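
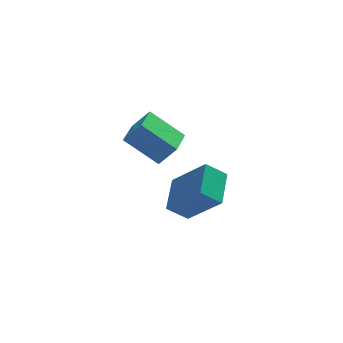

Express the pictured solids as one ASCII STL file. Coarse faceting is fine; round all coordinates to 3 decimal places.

solid 
facet normal -0.561 0.449 -0.696
outer loop
vertex 0.832 -1.317 -1.589
vertex 1.3 0.167 -1.008
vertex 1.681 -1.317 -2.273
endloop
endfacet
facet normal -0.282 -0.893 -0.350
outer loop
vertex 2.84 -2.247 -0.832
vertex 0.832 -1.317 -1.589
vertex 1.681 -1.317 -2.273
endloop
endfacet
facet normal -0.560 0.449 -0.696
outer loop
vertex 1.681 -1.317 -2.273
vertex 1.3 0.167 -1.008
vertex 2.149 0.166 -1.692
endloop
endfacet
facet normal 0.779 -0.000 -0.627
outer loop
vertex 2.149 0.166 -1.692
vertex 2.84 -2.247 -0.832
vertex 1.681 -1.317 -2.273
endloop
endfacet
facet normal -0.779 0.000 0.627
outer loop
vertex 0.832 -1.317 -1.589
vertex 2.459 -0.763 0.433
vertex 1.3 0.167 -1.008
endloop
endfacet
facet normal -0.282 -0.894 -0.349
outer loop
vertex 1.991 -2.246 -0.148
vertex 0.832 -1.317 -1.589
vertex 2.84 -2.247 -0.832
endloop
endfacet
facet normal -0.779 0.000 0.627
outer loop
vertex 1.991 -2.246 -0.148
vertex 2.459 -0.763 0.433
vertex 0.832 -1.317 -1.589
endloop
endfacet
facet normal 0.283 0.893 0.349
outer loop
vertex 1.3 0.167 -1.008
vertex 2.459 -0.763 0.433
vertex 2.149 0.166 -1.692
endloop
endfacet
facet normal 0.779 -0.000 -0.627
outer loop
vertex 3.308 -0.763 -0.251
vertex 2.84 -2.247 -0.832
vertex 2.149 0.166 -1.692
endloop
endfacet
facet normal 0.282 0.894 0.350
outer loop
vertex 2.149 0.166 -1.692
vertex 2.459 -0.763 0.433
vertex 3.308 -0.763 -0.251
endloop
endfacet
facet normal 0.560 -0.449 0.696
outer loop
vertex 3.308 -0.763 -0.251
vertex 1.991 -2.246 -0.148
vertex 2.84 -2.247 -0.832
endloop
endfacet
facet normal 0.560 -0.449 0.696
outer loop
vertex 2.459 -0.763 0.433
vertex 1.991 -2.246 -0.148
vertex 3.308 -0.763 -0.251
endloop
endfacet
facet normal -0.713 0.335 0.616
outer loop
vertex -0.284 -2.614 4.087
vertex 0.223 -1.325 3.972
vertex -0.937 -2.434 3.233
endloop
endfacet
facet normal -0.365 -0.927 0.083
outer loop
vertex 0.297 -3.015 2.168
vertex -0.284 -2.614 4.087
vertex -0.937 -2.434 3.233
endloop
endfacet
facet normal -0.713 0.336 0.615
outer loop
vertex -0.937 -2.434 3.233
vertex 0.223 -1.325 3.972
vertex -0.43 -1.145 3.117
endloop
endfacet
facet normal -0.599 0.165 -0.784
outer loop
vertex -0.43 -1.145 3.117
vertex 0.297 -3.015 2.168
vertex -0.937 -2.434 3.233
endloop
endfacet
facet normal 0.599 -0.165 0.784
outer loop
vertex -0.284 -2.614 4.087
vertex 1.457 -1.906 2.907
vertex 0.223 -1.325 3.972
endloop
endfacet
facet normal -0.365 -0.927 0.083
outer loop
vertex 0.95 -3.195 3.023
vertex -0.284 -2.614 4.087
vertex 0.297 -3.015 2.168
endloop
endfacet
facet normal 0.598 -0.165 0.784
outer loop
vertex 0.95 -3.195 3.023
vertex 1.457 -1.906 2.907
vertex -0.284 -2.614 4.087
endloop
endfacet
facet normal 0.365 0.927 -0.083
outer loop
vertex 0.223 -1.325 3.972
vertex 1.457 -1.906 2.907
vertex -0.43 -1.145 3.117
endloop
endfacet
facet normal -0.598 0.165 -0.784
outer loop
vertex 0.804 -1.726 2.053
vertex 0.297 -3.015 2.168
vertex -0.43 -1.145 3.117
endloop
endfacet
facet normal 0.365 0.927 -0.083
outer loop
vertex -0.43 -1.145 3.117
vertex 1.457 -1.906 2.907
vertex 0.804 -1.726 2.053
endloop
endfacet
facet normal 0.713 -0.335 -0.615
outer loop
vertex 0.804 -1.726 2.053
vertex 0.95 -3.195 3.023
vertex 0.297 -3.015 2.168
endloop
endfacet
facet normal 0.713 -0.336 -0.616
outer loop
vertex 1.457 -1.906 2.907
vertex 0.95 -3.195 3.023
vertex 0.804 -1.726 2.053
endloop
endfacet

endsolid


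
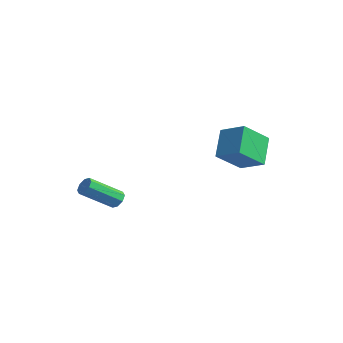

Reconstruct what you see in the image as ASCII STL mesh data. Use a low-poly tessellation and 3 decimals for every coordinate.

solid 
facet normal 0.250 0.775 -0.581
outer loop
vertex -3.226 -2.043 -2.646
vertex -3.719 -1.962 -2.75
vertex -3.395 -1.798 -2.392
endloop
endfacet
facet normal 0.867 0.089 0.491
outer loop
vertex -3.226 -2.043 -2.646
vertex -3.395 -1.798 -2.392
vertex -3.708 -3.538 -1.526
endloop
endfacet
facet normal 0.866 0.089 0.491
outer loop
vertex -3.708 -3.538 -1.526
vertex -3.395 -1.798 -2.392
vertex -3.877 -3.294 -1.272
endloop
endfacet
facet normal -0.248 -0.776 0.580
outer loop
vertex -3.708 -3.538 -1.526
vertex -3.877 -3.294 -1.272
vertex -4.201 -3.458 -1.63
endloop
endfacet
facet normal 0.249 0.775 -0.581
outer loop
vertex -3.395 -1.798 -2.392
vertex -3.719 -1.962 -2.75
vertex -3.753 -1.65 -2.348
endloop
endfacet
facet normal 0.308 0.505 0.807
outer loop
vertex -3.395 -1.798 -2.392
vertex -3.753 -1.65 -2.348
vertex -3.877 -3.294 -1.272
endloop
endfacet
facet normal 0.308 0.505 0.807
outer loop
vertex -3.877 -3.294 -1.272
vertex -3.753 -1.65 -2.348
vertex -4.235 -3.146 -1.228
endloop
endfacet
facet normal -0.249 -0.775 0.581
outer loop
vertex -3.877 -3.294 -1.272
vertex -4.235 -3.146 -1.228
vertex -4.201 -3.458 -1.63
endloop
endfacet
facet normal 0.251 0.775 -0.580
outer loop
vertex -3.753 -1.65 -2.348
vertex -3.719 -1.962 -2.75
vertex -4.092 -1.684 -2.54
endloop
endfacet
facet normal -0.431 0.626 0.650
outer loop
vertex -3.753 -1.65 -2.348
vertex -4.092 -1.684 -2.54
vertex -4.235 -3.146 -1.228
endloop
endfacet
facet normal -0.430 0.626 0.650
outer loop
vertex -4.235 -3.146 -1.228
vertex -4.092 -1.684 -2.54
vertex -4.573 -3.18 -1.419
endloop
endfacet
facet normal -0.250 -0.775 0.580
outer loop
vertex -4.235 -3.146 -1.228
vertex -4.573 -3.18 -1.419
vertex -4.201 -3.458 -1.63
endloop
endfacet
facet normal 0.248 0.774 -0.583
outer loop
vertex -4.092 -1.684 -2.54
vertex -3.719 -1.962 -2.75
vertex -4.212 -1.882 -2.854
endloop
endfacet
facet normal -0.919 0.379 0.112
outer loop
vertex -4.092 -1.684 -2.54
vertex -4.212 -1.882 -2.854
vertex -4.573 -3.18 -1.419
endloop
endfacet
facet normal -0.917 0.381 0.114
outer loop
vertex -4.573 -3.18 -1.419
vertex -4.212 -1.882 -2.854
vertex -4.694 -3.377 -1.734
endloop
endfacet
facet normal -0.250 -0.775 0.581
outer loop
vertex -4.573 -3.18 -1.419
vertex -4.694 -3.377 -1.734
vertex -4.201 -3.458 -1.63
endloop
endfacet
facet normal 0.248 0.776 -0.580
outer loop
vertex -4.212 -1.882 -2.854
vertex -3.719 -1.962 -2.75
vertex -4.043 -2.126 -3.108
endloop
endfacet
facet normal -0.866 -0.089 -0.491
outer loop
vertex -4.212 -1.882 -2.854
vertex -4.043 -2.126 -3.108
vertex -4.694 -3.377 -1.734
endloop
endfacet
facet normal -0.867 -0.089 -0.491
outer loop
vertex -4.694 -3.377 -1.734
vertex -4.043 -2.126 -3.108
vertex -4.525 -3.622 -1.988
endloop
endfacet
facet normal -0.250 -0.775 0.581
outer loop
vertex -4.694 -3.377 -1.734
vertex -4.525 -3.622 -1.988
vertex -4.201 -3.458 -1.63
endloop
endfacet
facet normal 0.249 0.775 -0.581
outer loop
vertex -4.043 -2.126 -3.108
vertex -3.719 -1.962 -2.75
vertex -3.685 -2.274 -3.152
endloop
endfacet
facet normal -0.308 -0.505 -0.807
outer loop
vertex -4.043 -2.126 -3.108
vertex -3.685 -2.274 -3.152
vertex -4.525 -3.622 -1.988
endloop
endfacet
facet normal -0.308 -0.505 -0.807
outer loop
vertex -4.525 -3.622 -1.988
vertex -3.685 -2.274 -3.152
vertex -4.167 -3.77 -2.032
endloop
endfacet
facet normal -0.249 -0.775 0.581
outer loop
vertex -4.525 -3.622 -1.988
vertex -4.167 -3.77 -2.032
vertex -4.201 -3.458 -1.63
endloop
endfacet
facet normal 0.250 0.775 -0.580
outer loop
vertex -3.685 -2.274 -3.152
vertex -3.719 -1.962 -2.75
vertex -3.347 -2.24 -2.961
endloop
endfacet
facet normal 0.431 -0.626 -0.650
outer loop
vertex -3.685 -2.274 -3.152
vertex -3.347 -2.24 -2.961
vertex -4.167 -3.77 -2.032
endloop
endfacet
facet normal 0.431 -0.626 -0.650
outer loop
vertex -4.167 -3.77 -2.032
vertex -3.347 -2.24 -2.961
vertex -3.828 -3.736 -1.84
endloop
endfacet
facet normal -0.251 -0.775 0.580
outer loop
vertex -4.167 -3.77 -2.032
vertex -3.828 -3.736 -1.84
vertex -4.201 -3.458 -1.63
endloop
endfacet
facet normal 0.250 0.775 -0.581
outer loop
vertex -3.347 -2.24 -2.961
vertex -3.719 -1.962 -2.75
vertex -3.226 -2.043 -2.646
endloop
endfacet
facet normal 0.918 -0.381 -0.114
outer loop
vertex -3.347 -2.24 -2.961
vertex -3.226 -2.043 -2.646
vertex -3.828 -3.736 -1.84
endloop
endfacet
facet normal 0.918 -0.380 -0.112
outer loop
vertex -3.828 -3.736 -1.84
vertex -3.226 -2.043 -2.646
vertex -3.708 -3.538 -1.526
endloop
endfacet
facet normal -0.248 -0.774 0.583
outer loop
vertex -3.828 -3.736 -1.84
vertex -3.708 -3.538 -1.526
vertex -4.201 -3.458 -1.63
endloop
endfacet
facet normal -0.877 -0.272 -0.395
outer loop
vertex -1.234 1.989 1.492
vertex -1.185 3.401 0.41
vertex -0.434 1.08 0.341
endloop
endfacet
facet normal -0.027 -0.794 0.608
outer loop
vertex 0.785 1.459 0.89
vertex -1.234 1.989 1.492
vertex -0.434 1.08 0.341
endloop
endfacet
facet normal -0.878 -0.272 -0.394
outer loop
vertex -0.434 1.08 0.341
vertex -1.185 3.401 0.41
vertex -0.386 2.493 -0.741
endloop
endfacet
facet normal 0.479 -0.544 -0.689
outer loop
vertex -0.386 2.493 -0.741
vertex 0.785 1.459 0.89
vertex -0.434 1.08 0.341
endloop
endfacet
facet normal -0.479 0.544 0.689
outer loop
vertex -1.234 1.989 1.492
vertex 0.034 3.78 0.959
vertex -1.185 3.401 0.41
endloop
endfacet
facet normal -0.027 -0.794 0.607
outer loop
vertex -0.014 2.367 2.041
vertex -1.234 1.989 1.492
vertex 0.785 1.459 0.89
endloop
endfacet
facet normal -0.479 0.544 0.689
outer loop
vertex -0.014 2.367 2.041
vertex 0.034 3.78 0.959
vertex -1.234 1.989 1.492
endloop
endfacet
facet normal 0.027 0.794 -0.608
outer loop
vertex -1.185 3.401 0.41
vertex 0.034 3.78 0.959
vertex -0.386 2.493 -0.741
endloop
endfacet
facet normal 0.479 -0.544 -0.689
outer loop
vertex 0.834 2.871 -0.192
vertex 0.785 1.459 0.89
vertex -0.386 2.493 -0.741
endloop
endfacet
facet normal 0.028 0.794 -0.608
outer loop
vertex -0.386 2.493 -0.741
vertex 0.034 3.78 0.959
vertex 0.834 2.871 -0.192
endloop
endfacet
facet normal 0.878 0.272 0.395
outer loop
vertex 0.834 2.871 -0.192
vertex -0.014 2.367 2.041
vertex 0.785 1.459 0.89
endloop
endfacet
facet normal 0.877 0.272 0.395
outer loop
vertex 0.034 3.78 0.959
vertex -0.014 2.367 2.041
vertex 0.834 2.871 -0.192
endloop
endfacet

endsolid


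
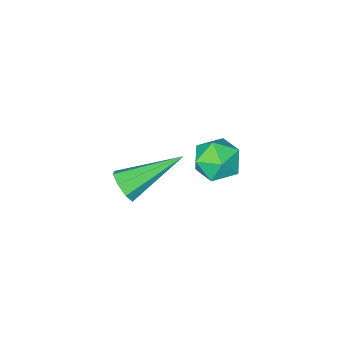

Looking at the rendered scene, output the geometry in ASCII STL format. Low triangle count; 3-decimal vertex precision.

solid 
facet normal 0.848 -0.278 -0.452
outer loop
vertex 1.616 -2.821 -0.364
vertex 1.459 -2.609 -0.789
vertex 1.721 -2.454 -0.393
endloop
endfacet
facet normal 0.219 0.014 0.976
outer loop
vertex 1.616 -2.821 -0.364
vertex 1.721 -2.454 -0.393
vertex 0.001 -2.131 -0.011
endloop
endfacet
facet normal 0.847 -0.279 -0.451
outer loop
vertex 1.721 -2.454 -0.393
vertex 1.459 -2.609 -0.789
vertex 1.673 -2.178 -0.654
endloop
endfacet
facet normal 0.278 0.685 0.673
outer loop
vertex 1.721 -2.454 -0.393
vertex 1.673 -2.178 -0.654
vertex 0.001 -2.131 -0.011
endloop
endfacet
facet normal 0.847 -0.279 -0.452
outer loop
vertex 1.673 -2.178 -0.654
vertex 1.459 -2.609 -0.789
vertex 1.499 -2.155 -0.994
endloop
endfacet
facet normal 0.045 0.998 0.044
outer loop
vertex 1.673 -2.178 -0.654
vertex 1.499 -2.155 -0.994
vertex 0.001 -2.131 -0.011
endloop
endfacet
facet normal 0.846 -0.279 -0.453
outer loop
vertex 1.499 -2.155 -0.994
vertex 1.459 -2.609 -0.789
vertex 1.301 -2.398 -1.214
endloop
endfacet
facet normal -0.342 0.768 -0.541
outer loop
vertex 1.499 -2.155 -0.994
vertex 1.301 -2.398 -1.214
vertex 0.001 -2.131 -0.011
endloop
endfacet
facet normal 0.847 -0.279 -0.453
outer loop
vertex 1.301 -2.398 -1.214
vertex 1.459 -2.609 -0.789
vertex 1.196 -2.764 -1.185
endloop
endfacet
facet normal -0.659 0.130 -0.741
outer loop
vertex 1.301 -2.398 -1.214
vertex 1.196 -2.764 -1.185
vertex 0.001 -2.131 -0.011
endloop
endfacet
facet normal 0.847 -0.279 -0.453
outer loop
vertex 1.196 -2.764 -1.185
vertex 1.459 -2.609 -0.789
vertex 1.244 -3.04 -0.925
endloop
endfacet
facet normal -0.718 -0.539 -0.440
outer loop
vertex 1.196 -2.764 -1.185
vertex 1.244 -3.04 -0.925
vertex 0.001 -2.131 -0.011
endloop
endfacet
facet normal 0.847 -0.279 -0.453
outer loop
vertex 1.244 -3.04 -0.925
vertex 1.459 -2.609 -0.789
vertex 1.418 -3.064 -0.585
endloop
endfacet
facet normal -0.486 -0.854 0.188
outer loop
vertex 1.244 -3.04 -0.925
vertex 1.418 -3.064 -0.585
vertex 0.001 -2.131 -0.011
endloop
endfacet
facet normal 0.847 -0.279 -0.452
outer loop
vertex 1.418 -3.064 -0.585
vertex 1.459 -2.609 -0.789
vertex 1.616 -2.821 -0.364
endloop
endfacet
facet normal -0.098 -0.625 0.775
outer loop
vertex 1.418 -3.064 -0.585
vertex 1.616 -2.821 -0.364
vertex 0.001 -2.131 -0.011
endloop
endfacet
facet normal -0.965 -0.027 0.262
outer loop
vertex -2.528 -3.195 -2.626
vertex -2.369 -3.676 -2.092
vertex -2.352 -2.954 -1.954
endloop
endfacet
facet normal -0.793 0.609 -0.011
outer loop
vertex -2.528 -3.195 -2.626
vertex -2.352 -2.954 -1.954
vertex -2.083 -2.614 -2.549
endloop
endfacet
facet normal -0.543 0.505 -0.671
outer loop
vertex -2.528 -3.195 -2.626
vertex -2.083 -2.614 -2.549
vertex -1.934 -3.127 -3.055
endloop
endfacet
facet normal -0.559 -0.195 -0.806
outer loop
vertex -2.528 -3.195 -2.626
vertex -1.934 -3.127 -3.055
vertex -2.111 -3.784 -2.773
endloop
endfacet
facet normal -0.821 -0.524 -0.228
outer loop
vertex -2.528 -3.195 -2.626
vertex -2.111 -3.784 -2.773
vertex -2.369 -3.676 -2.092
endloop
endfacet
facet normal -0.267 0.884 0.384
outer loop
vertex -2.083 -2.614 -2.549
vertex -2.352 -2.954 -1.954
vertex -1.649 -2.736 -1.967
endloop
endfacet
facet normal -0.544 -0.145 0.827
outer loop
vertex -2.352 -2.954 -1.954
vertex -2.369 -3.676 -2.092
vertex -1.826 -3.393 -1.685
endloop
endfacet
facet normal -0.311 -0.950 0.033
outer loop
vertex -2.369 -3.676 -2.092
vertex -2.111 -3.784 -2.773
vertex -1.677 -3.906 -2.191
endloop
endfacet
facet normal 0.113 -0.417 -0.902
outer loop
vertex -2.111 -3.784 -2.773
vertex -1.934 -3.127 -3.055
vertex -1.408 -3.566 -2.786
endloop
endfacet
facet normal 0.140 0.716 -0.684
outer loop
vertex -1.934 -3.127 -3.055
vertex -2.083 -2.614 -2.549
vertex -1.391 -2.844 -2.648
endloop
endfacet
facet normal 0.559 0.195 0.806
outer loop
vertex -1.232 -3.325 -2.114
vertex -1.649 -2.736 -1.967
vertex -1.826 -3.393 -1.685
endloop
endfacet
facet normal 0.543 -0.505 0.671
outer loop
vertex -1.232 -3.325 -2.114
vertex -1.826 -3.393 -1.685
vertex -1.677 -3.906 -2.191
endloop
endfacet
facet normal 0.793 -0.609 0.011
outer loop
vertex -1.232 -3.325 -2.114
vertex -1.677 -3.906 -2.191
vertex -1.408 -3.566 -2.786
endloop
endfacet
facet normal 0.965 0.027 -0.262
outer loop
vertex -1.232 -3.325 -2.114
vertex -1.408 -3.566 -2.786
vertex -1.391 -2.844 -2.648
endloop
endfacet
facet normal 0.821 0.524 0.228
outer loop
vertex -1.232 -3.325 -2.114
vertex -1.391 -2.844 -2.648
vertex -1.649 -2.736 -1.967
endloop
endfacet
facet normal -0.113 0.417 0.902
outer loop
vertex -1.826 -3.393 -1.685
vertex -1.649 -2.736 -1.967
vertex -2.352 -2.954 -1.954
endloop
endfacet
facet normal -0.140 -0.716 0.684
outer loop
vertex -1.677 -3.906 -2.191
vertex -1.826 -3.393 -1.685
vertex -2.369 -3.676 -2.092
endloop
endfacet
facet normal 0.267 -0.884 -0.384
outer loop
vertex -1.408 -3.566 -2.786
vertex -1.677 -3.906 -2.191
vertex -2.111 -3.784 -2.773
endloop
endfacet
facet normal 0.544 0.145 -0.827
outer loop
vertex -1.391 -2.844 -2.648
vertex -1.408 -3.566 -2.786
vertex -1.934 -3.127 -3.055
endloop
endfacet
facet normal 0.311 0.950 -0.033
outer loop
vertex -1.649 -2.736 -1.967
vertex -1.391 -2.844 -2.648
vertex -2.083 -2.614 -2.549
endloop
endfacet

endsolid


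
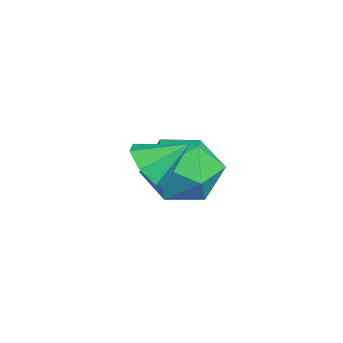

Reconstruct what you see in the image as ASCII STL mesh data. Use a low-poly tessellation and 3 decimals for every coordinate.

solid 
facet normal -0.132 -0.808 -0.575
outer loop
vertex 0.848 2.034 -0.1
vertex 0.235 2.385 -0.453
vertex 0.998 2.405 -0.656
endloop
endfacet
facet normal 0.911 0.185 0.369
outer loop
vertex 0.848 2.034 -0.1
vertex 0.998 2.405 -0.656
vertex 0.405 3.435 0.293
endloop
endfacet
facet normal -0.132 -0.808 -0.574
outer loop
vertex 0.998 2.405 -0.656
vertex 0.235 2.385 -0.453
vertex 0.573 2.761 -1.06
endloop
endfacet
facet normal 0.742 0.633 -0.223
outer loop
vertex 0.998 2.405 -0.656
vertex 0.573 2.761 -1.06
vertex 0.405 3.435 0.293
endloop
endfacet
facet normal -0.132 -0.808 -0.574
outer loop
vertex 0.573 2.761 -1.06
vertex 0.235 2.385 -0.453
vertex -0.106 2.834 -1.007
endloop
endfacet
facet normal 0.062 0.896 -0.439
outer loop
vertex 0.573 2.761 -1.06
vertex -0.106 2.834 -1.007
vertex 0.405 3.435 0.293
endloop
endfacet
facet normal -0.130 -0.808 -0.575
outer loop
vertex -0.106 2.834 -1.007
vertex 0.235 2.385 -0.453
vertex -0.529 2.568 -0.537
endloop
endfacet
facet normal -0.618 0.777 -0.116
outer loop
vertex -0.106 2.834 -1.007
vertex -0.529 2.568 -0.537
vertex 0.405 3.435 0.293
endloop
endfacet
facet normal -0.131 -0.808 -0.574
outer loop
vertex -0.529 2.568 -0.537
vertex 0.235 2.385 -0.453
vertex -0.377 2.165 -0.004
endloop
endfacet
facet normal -0.785 0.366 0.500
outer loop
vertex -0.529 2.568 -0.537
vertex -0.377 2.165 -0.004
vertex 0.405 3.435 0.293
endloop
endfacet
facet normal -0.132 -0.808 -0.575
outer loop
vertex -0.377 2.165 -0.004
vertex 0.235 2.385 -0.453
vertex 0.236 1.927 0.19
endloop
endfacet
facet normal -0.312 -0.030 0.950
outer loop
vertex -0.377 2.165 -0.004
vertex 0.236 1.927 0.19
vertex 0.405 3.435 0.293
endloop
endfacet
facet normal -0.131 -0.808 -0.575
outer loop
vertex 0.236 1.927 0.19
vertex 0.235 2.385 -0.453
vertex 0.848 2.034 -0.1
endloop
endfacet
facet normal 0.441 -0.110 0.891
outer loop
vertex 0.236 1.927 0.19
vertex 0.848 2.034 -0.1
vertex 0.405 3.435 0.293
endloop
endfacet
facet normal -0.359 0.933 -0.006
outer loop
vertex -2.845 4.773 -3.389
vertex -3.046 4.704 -2.166
vertex -1.958 5.119 -2.594
endloop
endfacet
facet normal 0.133 0.846 -0.517
outer loop
vertex -2.845 4.773 -3.389
vertex -1.958 5.119 -2.594
vertex -1.664 4.457 -3.601
endloop
endfacet
facet normal -0.085 0.318 -0.944
outer loop
vertex -2.845 4.773 -3.389
vertex -1.664 4.457 -3.601
vertex -2.571 3.633 -3.797
endloop
endfacet
facet normal -0.711 0.079 -0.698
outer loop
vertex -2.845 4.773 -3.389
vertex -2.571 3.633 -3.797
vertex -3.425 3.786 -2.91
endloop
endfacet
facet normal -0.880 0.460 -0.119
outer loop
vertex -2.845 4.773 -3.389
vertex -3.425 3.786 -2.91
vertex -3.046 4.704 -2.166
endloop
endfacet
facet normal 0.740 0.640 -0.205
outer loop
vertex -1.664 4.457 -3.601
vertex -1.958 5.119 -2.594
vertex -1.135 4.194 -2.51
endloop
endfacet
facet normal -0.054 0.782 0.620
outer loop
vertex -1.958 5.119 -2.594
vertex -3.046 4.704 -2.166
vertex -1.989 4.347 -1.623
endloop
endfacet
facet normal -0.898 0.015 0.439
outer loop
vertex -3.046 4.704 -2.166
vertex -3.425 3.786 -2.91
vertex -2.896 3.523 -1.819
endloop
endfacet
facet normal -0.625 -0.601 -0.498
outer loop
vertex -3.425 3.786 -2.91
vertex -2.571 3.633 -3.797
vertex -2.602 2.861 -2.826
endloop
endfacet
facet normal 0.388 -0.214 -0.896
outer loop
vertex -2.571 3.633 -3.797
vertex -1.664 4.457 -3.601
vertex -1.514 3.276 -3.254
endloop
endfacet
facet normal 0.711 -0.079 0.698
outer loop
vertex -1.715 3.207 -2.031
vertex -1.135 4.194 -2.51
vertex -1.989 4.347 -1.623
endloop
endfacet
facet normal 0.085 -0.318 0.944
outer loop
vertex -1.715 3.207 -2.031
vertex -1.989 4.347 -1.623
vertex -2.896 3.523 -1.819
endloop
endfacet
facet normal -0.133 -0.846 0.517
outer loop
vertex -1.715 3.207 -2.031
vertex -2.896 3.523 -1.819
vertex -2.602 2.861 -2.826
endloop
endfacet
facet normal 0.359 -0.933 0.006
outer loop
vertex -1.715 3.207 -2.031
vertex -2.602 2.861 -2.826
vertex -1.514 3.276 -3.254
endloop
endfacet
facet normal 0.880 -0.460 0.119
outer loop
vertex -1.715 3.207 -2.031
vertex -1.514 3.276 -3.254
vertex -1.135 4.194 -2.51
endloop
endfacet
facet normal 0.625 0.601 0.498
outer loop
vertex -1.989 4.347 -1.623
vertex -1.135 4.194 -2.51
vertex -1.958 5.119 -2.594
endloop
endfacet
facet normal -0.388 0.214 0.896
outer loop
vertex -2.896 3.523 -1.819
vertex -1.989 4.347 -1.623
vertex -3.046 4.704 -2.166
endloop
endfacet
facet normal -0.740 -0.640 0.205
outer loop
vertex -2.602 2.861 -2.826
vertex -2.896 3.523 -1.819
vertex -3.425 3.786 -2.91
endloop
endfacet
facet normal 0.054 -0.782 -0.620
outer loop
vertex -1.514 3.276 -3.254
vertex -2.602 2.861 -2.826
vertex -2.571 3.633 -3.797
endloop
endfacet
facet normal 0.898 -0.015 -0.439
outer loop
vertex -1.135 4.194 -2.51
vertex -1.514 3.276 -3.254
vertex -1.664 4.457 -3.601
endloop
endfacet

endsolid


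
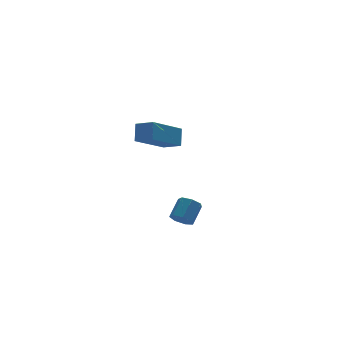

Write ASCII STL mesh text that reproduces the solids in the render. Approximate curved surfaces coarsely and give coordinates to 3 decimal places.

solid 
facet normal -0.808 -0.252 0.533
outer loop
vertex 0.339 3.361 4.372
vertex -0.169 4.169 3.984
vertex 0.009 2.783 3.599
endloop
endfacet
facet normal 0.493 -0.785 0.376
outer loop
vertex 1.769 3.331 2.436
vertex 0.339 3.361 4.372
vertex 0.009 2.783 3.599
endloop
endfacet
facet normal -0.807 -0.252 0.534
outer loop
vertex 0.009 2.783 3.599
vertex -0.169 4.169 3.984
vertex -0.499 3.591 3.212
endloop
endfacet
facet normal -0.324 -0.567 -0.758
outer loop
vertex -0.499 3.591 3.212
vertex 1.769 3.331 2.436
vertex 0.009 2.783 3.599
endloop
endfacet
facet normal 0.324 0.567 0.757
outer loop
vertex 0.339 3.361 4.372
vertex 1.591 4.717 2.821
vertex -0.169 4.169 3.984
endloop
endfacet
facet normal 0.493 -0.784 0.376
outer loop
vertex 2.099 3.909 3.208
vertex 0.339 3.361 4.372
vertex 1.769 3.331 2.436
endloop
endfacet
facet normal 0.324 0.567 0.757
outer loop
vertex 2.099 3.909 3.208
vertex 1.591 4.717 2.821
vertex 0.339 3.361 4.372
endloop
endfacet
facet normal -0.493 0.784 -0.377
outer loop
vertex -0.169 4.169 3.984
vertex 1.591 4.717 2.821
vertex -0.499 3.591 3.212
endloop
endfacet
facet normal -0.324 -0.567 -0.757
outer loop
vertex 1.261 4.139 2.048
vertex 1.769 3.331 2.436
vertex -0.499 3.591 3.212
endloop
endfacet
facet normal -0.493 0.785 -0.376
outer loop
vertex -0.499 3.591 3.212
vertex 1.591 4.717 2.821
vertex 1.261 4.139 2.048
endloop
endfacet
facet normal 0.808 0.252 -0.534
outer loop
vertex 1.261 4.139 2.048
vertex 2.099 3.909 3.208
vertex 1.769 3.331 2.436
endloop
endfacet
facet normal 0.807 0.252 -0.533
outer loop
vertex 1.591 4.717 2.821
vertex 2.099 3.909 3.208
vertex 1.261 4.139 2.048
endloop
endfacet
facet normal -0.646 -0.475 -0.597
outer loop
vertex -0.697 -2.614 1.139
vertex -1.132 -2.369 1.415
vertex -0.849 -2.18 0.958
endloop
endfacet
facet normal 0.699 -0.053 -0.713
outer loop
vertex -0.697 -2.614 1.139
vertex -0.849 -2.18 0.958
vertex 0.007 -2.095 1.79
endloop
endfacet
facet normal 0.699 -0.054 -0.713
outer loop
vertex 0.007 -2.095 1.79
vertex -0.849 -2.18 0.958
vertex -0.145 -1.661 1.608
endloop
endfacet
facet normal 0.645 0.476 0.597
outer loop
vertex 0.007 -2.095 1.79
vertex -0.145 -1.661 1.608
vertex -0.428 -1.851 2.065
endloop
endfacet
facet normal -0.645 -0.477 -0.597
outer loop
vertex -0.849 -2.18 0.958
vertex -1.132 -2.369 1.415
vertex -1.214 -1.889 1.12
endloop
endfacet
facet normal 0.195 0.652 -0.732
outer loop
vertex -0.849 -2.18 0.958
vertex -1.214 -1.889 1.12
vertex -0.145 -1.661 1.608
endloop
endfacet
facet normal 0.195 0.652 -0.732
outer loop
vertex -0.145 -1.661 1.608
vertex -1.214 -1.889 1.12
vertex -0.51 -1.37 1.77
endloop
endfacet
facet normal 0.645 0.476 0.597
outer loop
vertex -0.145 -1.661 1.608
vertex -0.51 -1.37 1.77
vertex -0.428 -1.851 2.065
endloop
endfacet
facet normal -0.646 -0.477 -0.596
outer loop
vertex -1.214 -1.889 1.12
vertex -1.132 -2.369 1.415
vertex -1.517 -1.959 1.504
endloop
endfacet
facet normal -0.455 0.868 -0.201
outer loop
vertex -1.214 -1.889 1.12
vertex -1.517 -1.959 1.504
vertex -0.51 -1.37 1.77
endloop
endfacet
facet normal -0.455 0.868 -0.200
outer loop
vertex -0.51 -1.37 1.77
vertex -1.517 -1.959 1.504
vertex -0.813 -1.44 2.155
endloop
endfacet
facet normal 0.647 0.476 0.596
outer loop
vertex -0.51 -1.37 1.77
vertex -0.813 -1.44 2.155
vertex -0.428 -1.851 2.065
endloop
endfacet
facet normal -0.645 -0.476 -0.597
outer loop
vertex -1.517 -1.959 1.504
vertex -1.132 -2.369 1.415
vertex -1.53 -2.339 1.821
endloop
endfacet
facet normal -0.763 0.429 0.483
outer loop
vertex -1.517 -1.959 1.504
vertex -1.53 -2.339 1.821
vertex -0.813 -1.44 2.155
endloop
endfacet
facet normal -0.763 0.429 0.483
outer loop
vertex -0.813 -1.44 2.155
vertex -1.53 -2.339 1.821
vertex -0.826 -1.82 2.472
endloop
endfacet
facet normal 0.647 0.475 0.596
outer loop
vertex -0.813 -1.44 2.155
vertex -0.826 -1.82 2.472
vertex -0.428 -1.851 2.065
endloop
endfacet
facet normal -0.645 -0.476 -0.598
outer loop
vertex -1.53 -2.339 1.821
vertex -1.132 -2.369 1.415
vertex -1.244 -2.741 1.832
endloop
endfacet
facet normal -0.497 -0.332 0.802
outer loop
vertex -1.53 -2.339 1.821
vertex -1.244 -2.741 1.832
vertex -0.826 -1.82 2.472
endloop
endfacet
facet normal -0.496 -0.332 0.802
outer loop
vertex -0.826 -1.82 2.472
vertex -1.244 -2.741 1.832
vertex -0.539 -2.222 2.483
endloop
endfacet
facet normal 0.646 0.478 0.595
outer loop
vertex -0.826 -1.82 2.472
vertex -0.539 -2.222 2.483
vertex -0.428 -1.851 2.065
endloop
endfacet
facet normal -0.646 -0.475 -0.598
outer loop
vertex -1.244 -2.741 1.832
vertex -1.132 -2.369 1.415
vertex -0.873 -2.864 1.529
endloop
endfacet
facet normal 0.143 -0.844 0.518
outer loop
vertex -1.244 -2.741 1.832
vertex -0.873 -2.864 1.529
vertex -0.539 -2.222 2.483
endloop
endfacet
facet normal 0.144 -0.844 0.517
outer loop
vertex -0.539 -2.222 2.483
vertex -0.873 -2.864 1.529
vertex -0.169 -2.345 2.179
endloop
endfacet
facet normal 0.647 0.477 0.595
outer loop
vertex -0.539 -2.222 2.483
vertex -0.169 -2.345 2.179
vertex -0.428 -1.851 2.065
endloop
endfacet
facet normal -0.646 -0.476 -0.597
outer loop
vertex -0.873 -2.864 1.529
vertex -1.132 -2.369 1.415
vertex -0.697 -2.614 1.139
endloop
endfacet
facet normal 0.676 -0.720 -0.157
outer loop
vertex -0.873 -2.864 1.529
vertex -0.697 -2.614 1.139
vertex -0.169 -2.345 2.179
endloop
endfacet
facet normal 0.676 -0.720 -0.157
outer loop
vertex -0.169 -2.345 2.179
vertex -0.697 -2.614 1.139
vertex 0.007 -2.095 1.79
endloop
endfacet
facet normal 0.645 0.476 0.598
outer loop
vertex -0.169 -2.345 2.179
vertex 0.007 -2.095 1.79
vertex -0.428 -1.851 2.065
endloop
endfacet

endsolid


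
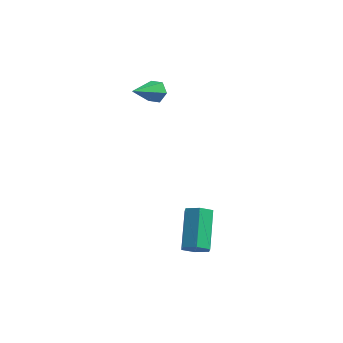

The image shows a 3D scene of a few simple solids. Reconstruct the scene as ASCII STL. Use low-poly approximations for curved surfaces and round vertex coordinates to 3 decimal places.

solid 
facet normal 0.211 -0.795 -0.569
outer loop
vertex 2.572 -1.948 -2.601
vertex 1.931 -1.956 -2.828
vertex 2.404 -1.595 -3.157
endloop
endfacet
facet normal 0.946 0.313 -0.087
outer loop
vertex 2.572 -1.948 -2.601
vertex 2.404 -1.595 -3.157
vertex 2.15 -0.357 -1.465
endloop
endfacet
facet normal 0.946 0.313 -0.087
outer loop
vertex 2.15 -0.357 -1.465
vertex 2.404 -1.595 -3.157
vertex 1.982 -0.004 -2.021
endloop
endfacet
facet normal -0.210 0.795 0.568
outer loop
vertex 2.15 -0.357 -1.465
vertex 1.982 -0.004 -2.021
vertex 1.509 -0.364 -1.692
endloop
endfacet
facet normal 0.212 -0.795 -0.568
outer loop
vertex 2.404 -1.595 -3.157
vertex 1.931 -1.956 -2.828
vertex 1.764 -1.603 -3.385
endloop
endfacet
facet normal 0.260 0.606 -0.752
outer loop
vertex 2.404 -1.595 -3.157
vertex 1.764 -1.603 -3.385
vertex 1.982 -0.004 -2.021
endloop
endfacet
facet normal 0.260 0.606 -0.752
outer loop
vertex 1.982 -0.004 -2.021
vertex 1.764 -1.603 -3.385
vertex 1.341 -0.012 -2.249
endloop
endfacet
facet normal -0.212 0.796 0.567
outer loop
vertex 1.982 -0.004 -2.021
vertex 1.341 -0.012 -2.249
vertex 1.509 -0.364 -1.692
endloop
endfacet
facet normal 0.210 -0.796 -0.567
outer loop
vertex 1.764 -1.603 -3.385
vertex 1.931 -1.956 -2.828
vertex 1.29 -1.963 -3.055
endloop
endfacet
facet normal -0.686 0.293 -0.666
outer loop
vertex 1.764 -1.603 -3.385
vertex 1.29 -1.963 -3.055
vertex 1.341 -0.012 -2.249
endloop
endfacet
facet normal -0.687 0.293 -0.665
outer loop
vertex 1.341 -0.012 -2.249
vertex 1.29 -1.963 -3.055
vertex 0.868 -0.372 -1.919
endloop
endfacet
facet normal -0.211 0.796 0.567
outer loop
vertex 1.341 -0.012 -2.249
vertex 0.868 -0.372 -1.919
vertex 1.509 -0.364 -1.692
endloop
endfacet
facet normal 0.210 -0.795 -0.568
outer loop
vertex 1.29 -1.963 -3.055
vertex 1.931 -1.956 -2.828
vertex 1.458 -2.316 -2.499
endloop
endfacet
facet normal -0.946 -0.313 0.087
outer loop
vertex 1.29 -1.963 -3.055
vertex 1.458 -2.316 -2.499
vertex 0.868 -0.372 -1.919
endloop
endfacet
facet normal -0.946 -0.313 0.087
outer loop
vertex 0.868 -0.372 -1.919
vertex 1.458 -2.316 -2.499
vertex 1.036 -0.725 -1.363
endloop
endfacet
facet normal -0.211 0.795 0.569
outer loop
vertex 0.868 -0.372 -1.919
vertex 1.036 -0.725 -1.363
vertex 1.509 -0.364 -1.692
endloop
endfacet
facet normal 0.212 -0.796 -0.567
outer loop
vertex 1.458 -2.316 -2.499
vertex 1.931 -1.956 -2.828
vertex 2.099 -2.308 -2.271
endloop
endfacet
facet normal -0.260 -0.606 0.752
outer loop
vertex 1.458 -2.316 -2.499
vertex 2.099 -2.308 -2.271
vertex 1.036 -0.725 -1.363
endloop
endfacet
facet normal -0.260 -0.606 0.752
outer loop
vertex 1.036 -0.725 -1.363
vertex 2.099 -2.308 -2.271
vertex 1.676 -0.717 -1.135
endloop
endfacet
facet normal -0.212 0.795 0.568
outer loop
vertex 1.036 -0.725 -1.363
vertex 1.676 -0.717 -1.135
vertex 1.509 -0.364 -1.692
endloop
endfacet
facet normal 0.211 -0.796 -0.567
outer loop
vertex 2.099 -2.308 -2.271
vertex 1.931 -1.956 -2.828
vertex 2.572 -1.948 -2.601
endloop
endfacet
facet normal 0.687 -0.292 0.665
outer loop
vertex 2.099 -2.308 -2.271
vertex 2.572 -1.948 -2.601
vertex 1.676 -0.717 -1.135
endloop
endfacet
facet normal 0.686 -0.293 0.666
outer loop
vertex 1.676 -0.717 -1.135
vertex 2.572 -1.948 -2.601
vertex 2.15 -0.357 -1.465
endloop
endfacet
facet normal -0.210 0.796 0.567
outer loop
vertex 1.676 -0.717 -1.135
vertex 2.15 -0.357 -1.465
vertex 1.509 -0.364 -1.692
endloop
endfacet
facet normal 0.326 0.786 -0.525
outer loop
vertex -1.317 2.474 2.548
vertex -1.65 2.846 2.898
vertex -1.076 2.713 3.055
endloop
endfacet
facet normal 0.726 -0.688 -0.021
outer loop
vertex -1.317 2.474 2.548
vertex -1.076 2.713 3.055
vertex -2.21 1.494 3.802
endloop
endfacet
facet normal 0.326 0.786 -0.526
outer loop
vertex -1.076 2.713 3.055
vertex -1.65 2.846 2.898
vertex -1.408 3.085 3.405
endloop
endfacet
facet normal 0.643 -0.136 0.754
outer loop
vertex -1.076 2.713 3.055
vertex -1.408 3.085 3.405
vertex -2.21 1.494 3.802
endloop
endfacet
facet normal 0.324 0.786 -0.526
outer loop
vertex -1.408 3.085 3.405
vertex -1.65 2.846 2.898
vertex -1.983 3.218 3.249
endloop
endfacet
facet normal -0.178 0.322 0.930
outer loop
vertex -1.408 3.085 3.405
vertex -1.983 3.218 3.249
vertex -2.21 1.494 3.802
endloop
endfacet
facet normal 0.326 0.787 -0.524
outer loop
vertex -1.983 3.218 3.249
vertex -1.65 2.846 2.898
vertex -2.224 2.98 2.742
endloop
endfacet
facet normal -0.917 0.226 0.329
outer loop
vertex -1.983 3.218 3.249
vertex -2.224 2.98 2.742
vertex -2.21 1.494 3.802
endloop
endfacet
facet normal 0.326 0.786 -0.525
outer loop
vertex -2.224 2.98 2.742
vertex -1.65 2.846 2.898
vertex -1.891 2.607 2.391
endloop
endfacet
facet normal -0.834 -0.326 -0.445
outer loop
vertex -2.224 2.98 2.742
vertex -1.891 2.607 2.391
vertex -2.21 1.494 3.802
endloop
endfacet
facet normal 0.326 0.786 -0.525
outer loop
vertex -1.891 2.607 2.391
vertex -1.65 2.846 2.898
vertex -1.317 2.474 2.548
endloop
endfacet
facet normal -0.012 -0.784 -0.621
outer loop
vertex -1.891 2.607 2.391
vertex -1.317 2.474 2.548
vertex -2.21 1.494 3.802
endloop
endfacet

endsolid


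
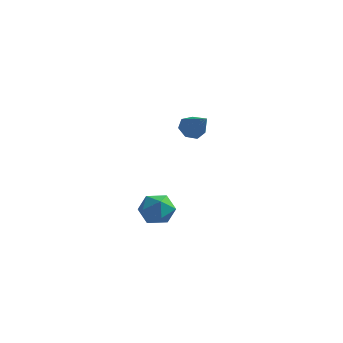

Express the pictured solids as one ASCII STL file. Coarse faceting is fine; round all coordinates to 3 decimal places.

solid 
facet normal -0.906 0.240 0.349
outer loop
vertex 0.116 2.753 -3.739
vertex -0.171 2.009 -3.971
vertex 0.149 2.112 -3.212
endloop
endfacet
facet normal -0.393 0.572 0.720
outer loop
vertex 0.116 2.753 -3.739
vertex 0.149 2.112 -3.212
vertex 0.794 2.632 -3.273
endloop
endfacet
facet normal -0.009 0.965 0.264
outer loop
vertex 0.116 2.753 -3.739
vertex 0.794 2.632 -3.273
vertex 0.871 2.851 -4.071
endloop
endfacet
facet normal -0.285 0.876 -0.389
outer loop
vertex 0.116 2.753 -3.739
vertex 0.871 2.851 -4.071
vertex 0.275 2.466 -4.502
endloop
endfacet
facet normal -0.839 0.428 -0.336
outer loop
vertex 0.116 2.753 -3.739
vertex 0.275 2.466 -4.502
vertex -0.171 2.009 -3.971
endloop
endfacet
facet normal 0.036 0.073 0.997
outer loop
vertex 0.794 2.632 -3.273
vertex 0.149 2.112 -3.212
vertex 0.925 1.814 -3.218
endloop
endfacet
facet normal -0.793 -0.463 0.397
outer loop
vertex 0.149 2.112 -3.212
vertex -0.171 2.009 -3.971
vertex 0.329 1.429 -3.649
endloop
endfacet
facet normal -0.685 -0.158 -0.711
outer loop
vertex -0.171 2.009 -3.971
vertex 0.275 2.466 -4.502
vertex 0.406 1.648 -4.447
endloop
endfacet
facet normal 0.211 0.566 -0.797
outer loop
vertex 0.275 2.466 -4.502
vertex 0.871 2.851 -4.071
vertex 1.051 2.168 -4.508
endloop
endfacet
facet normal 0.656 0.709 0.258
outer loop
vertex 0.871 2.851 -4.071
vertex 0.794 2.632 -3.273
vertex 1.371 2.271 -3.749
endloop
endfacet
facet normal 0.285 -0.876 0.389
outer loop
vertex 1.084 1.527 -3.981
vertex 0.925 1.814 -3.218
vertex 0.329 1.429 -3.649
endloop
endfacet
facet normal 0.009 -0.965 -0.264
outer loop
vertex 1.084 1.527 -3.981
vertex 0.329 1.429 -3.649
vertex 0.406 1.648 -4.447
endloop
endfacet
facet normal 0.393 -0.572 -0.720
outer loop
vertex 1.084 1.527 -3.981
vertex 0.406 1.648 -4.447
vertex 1.051 2.168 -4.508
endloop
endfacet
facet normal 0.906 -0.240 -0.349
outer loop
vertex 1.084 1.527 -3.981
vertex 1.051 2.168 -4.508
vertex 1.371 2.271 -3.749
endloop
endfacet
facet normal 0.839 -0.428 0.336
outer loop
vertex 1.084 1.527 -3.981
vertex 1.371 2.271 -3.749
vertex 0.925 1.814 -3.218
endloop
endfacet
facet normal -0.211 -0.566 0.797
outer loop
vertex 0.329 1.429 -3.649
vertex 0.925 1.814 -3.218
vertex 0.149 2.112 -3.212
endloop
endfacet
facet normal -0.656 -0.709 -0.258
outer loop
vertex 0.406 1.648 -4.447
vertex 0.329 1.429 -3.649
vertex -0.171 2.009 -3.971
endloop
endfacet
facet normal -0.036 -0.073 -0.997
outer loop
vertex 1.051 2.168 -4.508
vertex 0.406 1.648 -4.447
vertex 0.275 2.466 -4.502
endloop
endfacet
facet normal 0.793 0.463 -0.397
outer loop
vertex 1.371 2.271 -3.749
vertex 1.051 2.168 -4.508
vertex 0.871 2.851 -4.071
endloop
endfacet
facet normal 0.685 0.158 0.711
outer loop
vertex 0.925 1.814 -3.218
vertex 1.371 2.271 -3.749
vertex 0.794 2.632 -3.273
endloop
endfacet
facet normal -0.648 0.420 -0.635
outer loop
vertex 2.65 1.438 0.676
vertex 2.336 1.631 1.124
vertex 2.774 1.894 0.851
endloop
endfacet
facet normal 0.907 -0.089 -0.412
outer loop
vertex 2.65 1.438 0.676
vertex 2.774 1.894 0.851
vertex 3.204 1.069 1.976
endloop
endfacet
facet normal -0.648 0.419 -0.636
outer loop
vertex 2.774 1.894 0.851
vertex 2.336 1.631 1.124
vertex 2.568 2.152 1.231
endloop
endfacet
facet normal 0.834 0.546 0.082
outer loop
vertex 2.774 1.894 0.851
vertex 2.568 2.152 1.231
vertex 3.204 1.069 1.976
endloop
endfacet
facet normal -0.649 0.419 -0.635
outer loop
vertex 2.568 2.152 1.231
vertex 2.336 1.631 1.124
vertex 2.187 2.017 1.531
endloop
endfacet
facet normal 0.310 0.656 0.689
outer loop
vertex 2.568 2.152 1.231
vertex 2.187 2.017 1.531
vertex 3.204 1.069 1.976
endloop
endfacet
facet normal -0.649 0.419 -0.635
outer loop
vertex 2.187 2.017 1.531
vertex 2.336 1.631 1.124
vertex 1.918 1.592 1.525
endloop
endfacet
facet normal -0.269 0.157 0.950
outer loop
vertex 2.187 2.017 1.531
vertex 1.918 1.592 1.525
vertex 3.204 1.069 1.976
endloop
endfacet
facet normal -0.648 0.420 -0.635
outer loop
vertex 1.918 1.592 1.525
vertex 2.336 1.631 1.124
vertex 1.963 1.196 1.217
endloop
endfacet
facet normal -0.469 -0.575 0.671
outer loop
vertex 1.918 1.592 1.525
vertex 1.963 1.196 1.217
vertex 3.204 1.069 1.976
endloop
endfacet
facet normal -0.648 0.420 -0.636
outer loop
vertex 1.963 1.196 1.217
vertex 2.336 1.631 1.124
vertex 2.289 1.128 0.84
endloop
endfacet
facet normal -0.138 -0.989 0.059
outer loop
vertex 1.963 1.196 1.217
vertex 2.289 1.128 0.84
vertex 3.204 1.069 1.976
endloop
endfacet
facet normal -0.649 0.419 -0.635
outer loop
vertex 2.289 1.128 0.84
vertex 2.336 1.631 1.124
vertex 2.65 1.438 0.676
endloop
endfacet
facet normal 0.473 -0.774 -0.421
outer loop
vertex 2.289 1.128 0.84
vertex 2.65 1.438 0.676
vertex 3.204 1.069 1.976
endloop
endfacet

endsolid


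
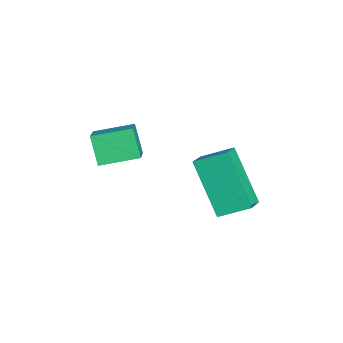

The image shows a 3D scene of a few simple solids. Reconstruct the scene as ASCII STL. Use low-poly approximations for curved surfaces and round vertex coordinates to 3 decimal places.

solid 
facet normal -0.500 -0.222 0.837
outer loop
vertex 3.004 -0.533 2.955
vertex 2.891 0.607 3.19
vertex 1.894 -0.508 2.299
endloop
endfacet
facet normal 0.097 -0.975 -0.202
outer loop
vertex 2.389 -0.287 1.47
vertex 3.004 -0.533 2.955
vertex 1.894 -0.508 2.299
endloop
endfacet
facet normal -0.500 -0.222 0.837
outer loop
vertex 1.894 -0.508 2.299
vertex 2.891 0.607 3.19
vertex 1.781 0.633 2.534
endloop
endfacet
facet normal -0.861 0.020 -0.509
outer loop
vertex 1.781 0.633 2.534
vertex 2.389 -0.287 1.47
vertex 1.894 -0.508 2.299
endloop
endfacet
facet normal 0.861 -0.020 0.509
outer loop
vertex 3.004 -0.533 2.955
vertex 3.386 0.828 2.361
vertex 2.891 0.607 3.19
endloop
endfacet
facet normal 0.096 -0.975 -0.201
outer loop
vertex 3.499 -0.313 2.126
vertex 3.004 -0.533 2.955
vertex 2.389 -0.287 1.47
endloop
endfacet
facet normal 0.861 -0.020 0.509
outer loop
vertex 3.499 -0.313 2.126
vertex 3.386 0.828 2.361
vertex 3.004 -0.533 2.955
endloop
endfacet
facet normal -0.097 0.975 0.202
outer loop
vertex 2.891 0.607 3.19
vertex 3.386 0.828 2.361
vertex 1.781 0.633 2.534
endloop
endfacet
facet normal -0.861 0.020 -0.509
outer loop
vertex 2.276 0.853 1.705
vertex 2.389 -0.287 1.47
vertex 1.781 0.633 2.534
endloop
endfacet
facet normal -0.097 0.975 0.201
outer loop
vertex 1.781 0.633 2.534
vertex 3.386 0.828 2.361
vertex 2.276 0.853 1.705
endloop
endfacet
facet normal 0.500 0.222 -0.837
outer loop
vertex 2.276 0.853 1.705
vertex 3.499 -0.313 2.126
vertex 2.389 -0.287 1.47
endloop
endfacet
facet normal 0.500 0.222 -0.837
outer loop
vertex 3.386 0.828 2.361
vertex 3.499 -0.313 2.126
vertex 2.276 0.853 1.705
endloop
endfacet
facet normal -0.860 0.269 -0.432
outer loop
vertex 1.334 2.452 0.788
vertex 1.402 3.388 1.236
vertex 2.329 3.126 -0.772
endloop
endfacet
facet normal -0.065 -0.900 -0.430
outer loop
vertex 3.078 2.892 -0.396
vertex 1.334 2.452 0.788
vertex 2.329 3.126 -0.772
endloop
endfacet
facet normal -0.860 0.270 -0.432
outer loop
vertex 2.329 3.126 -0.772
vertex 1.402 3.388 1.236
vertex 2.398 4.062 -0.324
endloop
endfacet
facet normal 0.505 0.342 -0.793
outer loop
vertex 2.398 4.062 -0.324
vertex 3.078 2.892 -0.396
vertex 2.329 3.126 -0.772
endloop
endfacet
facet normal -0.505 -0.343 0.792
outer loop
vertex 1.334 2.452 0.788
vertex 2.151 3.154 1.612
vertex 1.402 3.388 1.236
endloop
endfacet
facet normal -0.065 -0.900 -0.431
outer loop
vertex 2.082 2.218 1.164
vertex 1.334 2.452 0.788
vertex 3.078 2.892 -0.396
endloop
endfacet
facet normal -0.505 -0.342 0.792
outer loop
vertex 2.082 2.218 1.164
vertex 2.151 3.154 1.612
vertex 1.334 2.452 0.788
endloop
endfacet
facet normal 0.065 0.900 0.431
outer loop
vertex 1.402 3.388 1.236
vertex 2.151 3.154 1.612
vertex 2.398 4.062 -0.324
endloop
endfacet
facet normal 0.505 0.342 -0.792
outer loop
vertex 3.146 3.828 0.052
vertex 3.078 2.892 -0.396
vertex 2.398 4.062 -0.324
endloop
endfacet
facet normal 0.065 0.900 0.431
outer loop
vertex 2.398 4.062 -0.324
vertex 2.151 3.154 1.612
vertex 3.146 3.828 0.052
endloop
endfacet
facet normal 0.860 -0.270 0.433
outer loop
vertex 3.146 3.828 0.052
vertex 2.082 2.218 1.164
vertex 3.078 2.892 -0.396
endloop
endfacet
facet normal 0.860 -0.270 0.432
outer loop
vertex 2.151 3.154 1.612
vertex 2.082 2.218 1.164
vertex 3.146 3.828 0.052
endloop
endfacet

endsolid


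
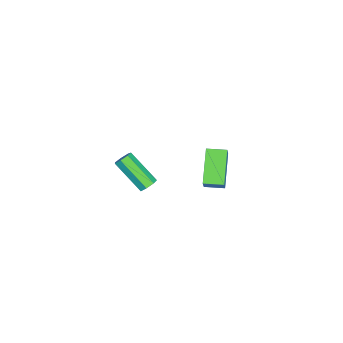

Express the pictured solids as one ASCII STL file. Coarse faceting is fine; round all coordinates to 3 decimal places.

solid 
facet normal -0.778 -0.150 0.610
outer loop
vertex -3.603 1.12 -1.801
vertex -3.817 2.198 -1.809
vertex -4.391 0.955 -2.847
endloop
endfacet
facet normal 0.196 -0.981 0.007
outer loop
vertex -2.703 1.282 -4.171
vertex -3.603 1.12 -1.801
vertex -4.391 0.955 -2.847
endloop
endfacet
facet normal -0.778 -0.150 0.610
outer loop
vertex -4.391 0.955 -2.847
vertex -3.817 2.198 -1.809
vertex -4.606 2.034 -2.855
endloop
endfacet
facet normal -0.597 -0.125 -0.792
outer loop
vertex -4.606 2.034 -2.855
vertex -2.703 1.282 -4.171
vertex -4.391 0.955 -2.847
endloop
endfacet
facet normal 0.597 0.124 0.792
outer loop
vertex -3.603 1.12 -1.801
vertex -2.129 2.525 -3.133
vertex -3.817 2.198 -1.809
endloop
endfacet
facet normal 0.195 -0.981 0.007
outer loop
vertex -1.914 1.446 -3.125
vertex -3.603 1.12 -1.801
vertex -2.703 1.282 -4.171
endloop
endfacet
facet normal 0.597 0.125 0.792
outer loop
vertex -1.914 1.446 -3.125
vertex -2.129 2.525 -3.133
vertex -3.603 1.12 -1.801
endloop
endfacet
facet normal -0.195 0.981 -0.007
outer loop
vertex -3.817 2.198 -1.809
vertex -2.129 2.525 -3.133
vertex -4.606 2.034 -2.855
endloop
endfacet
facet normal -0.597 -0.124 -0.792
outer loop
vertex -2.917 2.36 -4.179
vertex -2.703 1.282 -4.171
vertex -4.606 2.034 -2.855
endloop
endfacet
facet normal -0.195 0.981 -0.008
outer loop
vertex -4.606 2.034 -2.855
vertex -2.129 2.525 -3.133
vertex -2.917 2.36 -4.179
endloop
endfacet
facet normal 0.778 0.150 -0.610
outer loop
vertex -2.917 2.36 -4.179
vertex -1.914 1.446 -3.125
vertex -2.703 1.282 -4.171
endloop
endfacet
facet normal 0.778 0.151 -0.610
outer loop
vertex -2.129 2.525 -3.133
vertex -1.914 1.446 -3.125
vertex -2.917 2.36 -4.179
endloop
endfacet
facet normal 0.245 0.718 -0.651
outer loop
vertex 3.774 -0.005 1.051
vertex 3.336 0.236 1.152
vertex 3.789 0.289 1.381
endloop
endfacet
facet normal 0.969 -0.204 0.138
outer loop
vertex 3.774 -0.005 1.051
vertex 3.789 0.289 1.381
vertex 3.281 -1.457 2.366
endloop
endfacet
facet normal 0.969 -0.204 0.138
outer loop
vertex 3.281 -1.457 2.366
vertex 3.789 0.289 1.381
vertex 3.296 -1.163 2.696
endloop
endfacet
facet normal -0.244 -0.719 0.651
outer loop
vertex 3.281 -1.457 2.366
vertex 3.296 -1.163 2.696
vertex 2.844 -1.216 2.468
endloop
endfacet
facet normal 0.245 0.719 -0.651
outer loop
vertex 3.789 0.289 1.381
vertex 3.336 0.236 1.152
vertex 3.463 0.543 1.539
endloop
endfacet
facet normal 0.630 0.392 0.670
outer loop
vertex 3.789 0.289 1.381
vertex 3.463 0.543 1.539
vertex 3.296 -1.163 2.696
endloop
endfacet
facet normal 0.630 0.392 0.670
outer loop
vertex 3.296 -1.163 2.696
vertex 3.463 0.543 1.539
vertex 2.97 -0.909 2.854
endloop
endfacet
facet normal -0.244 -0.719 0.651
outer loop
vertex 3.296 -1.163 2.696
vertex 2.97 -0.909 2.854
vertex 2.844 -1.216 2.468
endloop
endfacet
facet normal 0.245 0.719 -0.651
outer loop
vertex 3.463 0.543 1.539
vertex 3.336 0.236 1.152
vertex 3.042 0.566 1.406
endloop
endfacet
facet normal -0.182 0.693 0.697
outer loop
vertex 3.463 0.543 1.539
vertex 3.042 0.566 1.406
vertex 2.97 -0.909 2.854
endloop
endfacet
facet normal -0.182 0.693 0.697
outer loop
vertex 2.97 -0.909 2.854
vertex 3.042 0.566 1.406
vertex 2.549 -0.886 2.721
endloop
endfacet
facet normal -0.245 -0.718 0.651
outer loop
vertex 2.97 -0.909 2.854
vertex 2.549 -0.886 2.721
vertex 2.844 -1.216 2.468
endloop
endfacet
facet normal 0.244 0.718 -0.652
outer loop
vertex 3.042 0.566 1.406
vertex 3.336 0.236 1.152
vertex 2.842 0.34 1.082
endloop
endfacet
facet normal -0.858 0.473 0.200
outer loop
vertex 3.042 0.566 1.406
vertex 2.842 0.34 1.082
vertex 2.549 -0.886 2.721
endloop
endfacet
facet normal -0.858 0.473 0.200
outer loop
vertex 2.549 -0.886 2.721
vertex 2.842 0.34 1.082
vertex 2.349 -1.112 2.397
endloop
endfacet
facet normal -0.244 -0.718 0.652
outer loop
vertex 2.549 -0.886 2.721
vertex 2.349 -1.112 2.397
vertex 2.844 -1.216 2.468
endloop
endfacet
facet normal 0.244 0.719 -0.651
outer loop
vertex 2.842 0.34 1.082
vertex 3.336 0.236 1.152
vertex 3.015 0.036 0.811
endloop
endfacet
facet normal -0.887 -0.105 -0.449
outer loop
vertex 2.842 0.34 1.082
vertex 3.015 0.036 0.811
vertex 2.349 -1.112 2.397
endloop
endfacet
facet normal -0.887 -0.105 -0.449
outer loop
vertex 2.349 -1.112 2.397
vertex 3.015 0.036 0.811
vertex 2.522 -1.416 2.126
endloop
endfacet
facet normal -0.244 -0.719 0.651
outer loop
vertex 2.349 -1.112 2.397
vertex 2.522 -1.416 2.126
vertex 2.844 -1.216 2.468
endloop
endfacet
facet normal 0.245 0.718 -0.651
outer loop
vertex 3.015 0.036 0.811
vertex 3.336 0.236 1.152
vertex 3.43 -0.118 0.797
endloop
endfacet
facet normal -0.249 -0.602 -0.758
outer loop
vertex 3.015 0.036 0.811
vertex 3.43 -0.118 0.797
vertex 2.522 -1.416 2.126
endloop
endfacet
facet normal -0.249 -0.602 -0.758
outer loop
vertex 2.522 -1.416 2.126
vertex 3.43 -0.118 0.797
vertex 2.937 -1.57 2.112
endloop
endfacet
facet normal -0.245 -0.719 0.651
outer loop
vertex 2.522 -1.416 2.126
vertex 2.937 -1.57 2.112
vertex 2.844 -1.216 2.468
endloop
endfacet
facet normal 0.245 0.718 -0.651
outer loop
vertex 3.43 -0.118 0.797
vertex 3.336 0.236 1.152
vertex 3.774 -0.005 1.051
endloop
endfacet
facet normal 0.579 -0.646 -0.497
outer loop
vertex 3.43 -0.118 0.797
vertex 3.774 -0.005 1.051
vertex 2.937 -1.57 2.112
endloop
endfacet
facet normal 0.579 -0.646 -0.497
outer loop
vertex 2.937 -1.57 2.112
vertex 3.774 -0.005 1.051
vertex 3.281 -1.457 2.366
endloop
endfacet
facet normal -0.244 -0.719 0.651
outer loop
vertex 2.937 -1.57 2.112
vertex 3.281 -1.457 2.366
vertex 2.844 -1.216 2.468
endloop
endfacet

endsolid


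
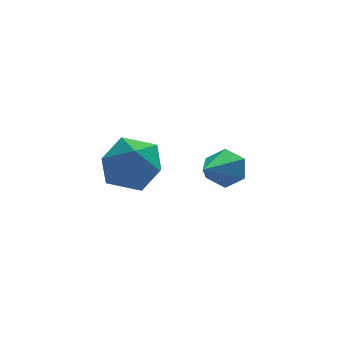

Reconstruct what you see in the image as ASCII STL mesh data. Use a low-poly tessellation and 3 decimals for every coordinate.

solid 
facet normal -0.200 0.904 0.378
outer loop
vertex -1.591 -0.286 -0.357
vertex -1.069 -0.589 0.642
vertex -0.448 -0.094 -0.213
endloop
endfacet
facet normal -0.116 0.937 -0.329
outer loop
vertex -1.591 -0.286 -0.357
vertex -0.448 -0.094 -0.213
vertex -0.848 -0.501 -1.231
endloop
endfacet
facet normal -0.595 0.501 -0.629
outer loop
vertex -1.591 -0.286 -0.357
vertex -0.848 -0.501 -1.231
vertex -1.716 -1.248 -1.005
endloop
endfacet
facet normal -0.975 0.197 -0.105
outer loop
vertex -1.591 -0.286 -0.357
vertex -1.716 -1.248 -1.005
vertex -1.852 -1.303 0.153
endloop
endfacet
facet normal -0.730 0.447 0.517
outer loop
vertex -1.591 -0.286 -0.357
vertex -1.852 -1.303 0.153
vertex -1.069 -0.589 0.642
endloop
endfacet
facet normal 0.535 0.691 -0.486
outer loop
vertex -0.848 -0.501 -1.231
vertex -0.448 -0.094 -0.213
vertex 0.132 -0.937 -0.773
endloop
endfacet
facet normal 0.400 0.637 0.659
outer loop
vertex -0.448 -0.094 -0.213
vertex -1.069 -0.589 0.642
vertex -0.004 -0.992 0.385
endloop
endfacet
facet normal -0.458 -0.102 0.883
outer loop
vertex -1.069 -0.589 0.642
vertex -1.852 -1.303 0.153
vertex -0.872 -1.739 0.611
endloop
endfacet
facet normal -0.854 -0.505 -0.124
outer loop
vertex -1.852 -1.303 0.153
vertex -1.716 -1.248 -1.005
vertex -1.272 -2.146 -0.407
endloop
endfacet
facet normal -0.240 -0.015 -0.971
outer loop
vertex -1.716 -1.248 -1.005
vertex -0.848 -0.501 -1.231
vertex -0.651 -1.651 -1.262
endloop
endfacet
facet normal 0.975 -0.197 0.105
outer loop
vertex -0.129 -1.954 -0.263
vertex 0.132 -0.937 -0.773
vertex -0.004 -0.992 0.385
endloop
endfacet
facet normal 0.595 -0.501 0.629
outer loop
vertex -0.129 -1.954 -0.263
vertex -0.004 -0.992 0.385
vertex -0.872 -1.739 0.611
endloop
endfacet
facet normal 0.116 -0.937 0.329
outer loop
vertex -0.129 -1.954 -0.263
vertex -0.872 -1.739 0.611
vertex -1.272 -2.146 -0.407
endloop
endfacet
facet normal 0.200 -0.904 -0.378
outer loop
vertex -0.129 -1.954 -0.263
vertex -1.272 -2.146 -0.407
vertex -0.651 -1.651 -1.262
endloop
endfacet
facet normal 0.730 -0.447 -0.517
outer loop
vertex -0.129 -1.954 -0.263
vertex -0.651 -1.651 -1.262
vertex 0.132 -0.937 -0.773
endloop
endfacet
facet normal 0.854 0.505 0.124
outer loop
vertex -0.004 -0.992 0.385
vertex 0.132 -0.937 -0.773
vertex -0.448 -0.094 -0.213
endloop
endfacet
facet normal 0.240 0.015 0.971
outer loop
vertex -0.872 -1.739 0.611
vertex -0.004 -0.992 0.385
vertex -1.069 -0.589 0.642
endloop
endfacet
facet normal -0.535 -0.691 0.486
outer loop
vertex -1.272 -2.146 -0.407
vertex -0.872 -1.739 0.611
vertex -1.852 -1.303 0.153
endloop
endfacet
facet normal -0.400 -0.637 -0.659
outer loop
vertex -0.651 -1.651 -1.262
vertex -1.272 -2.146 -0.407
vertex -1.716 -1.248 -1.005
endloop
endfacet
facet normal 0.458 0.102 -0.883
outer loop
vertex 0.132 -0.937 -0.773
vertex -0.651 -1.651 -1.262
vertex -0.848 -0.501 -1.231
endloop
endfacet
facet normal 0.593 0.687 -0.419
outer loop
vertex 3.62 1.724 -2.195
vertex 3.001 1.95 -2.7
vertex 3.092 2.321 -1.963
endloop
endfacet
facet normal 0.247 -0.153 0.957
outer loop
vertex 3.62 1.724 -2.195
vertex 3.092 2.321 -1.963
vertex 1.899 0.67 -1.92
endloop
endfacet
facet normal 0.592 0.688 -0.420
outer loop
vertex 3.092 2.321 -1.963
vertex 3.001 1.95 -2.7
vertex 2.472 2.546 -2.468
endloop
endfacet
facet normal -0.497 0.380 0.780
outer loop
vertex 3.092 2.321 -1.963
vertex 2.472 2.546 -2.468
vertex 1.899 0.67 -1.92
endloop
endfacet
facet normal 0.592 0.689 -0.419
outer loop
vertex 2.472 2.546 -2.468
vertex 3.001 1.95 -2.7
vertex 2.382 2.175 -3.205
endloop
endfacet
facet normal -0.958 0.285 -0.026
outer loop
vertex 2.472 2.546 -2.468
vertex 2.382 2.175 -3.205
vertex 1.899 0.67 -1.92
endloop
endfacet
facet normal 0.593 0.687 -0.420
outer loop
vertex 2.382 2.175 -3.205
vertex 3.001 1.95 -2.7
vertex 2.91 1.578 -3.437
endloop
endfacet
facet normal -0.674 -0.342 -0.654
outer loop
vertex 2.382 2.175 -3.205
vertex 2.91 1.578 -3.437
vertex 1.899 0.67 -1.92
endloop
endfacet
facet normal 0.593 0.687 -0.420
outer loop
vertex 2.91 1.578 -3.437
vertex 3.001 1.95 -2.7
vertex 3.529 1.353 -2.932
endloop
endfacet
facet normal 0.071 -0.876 -0.477
outer loop
vertex 2.91 1.578 -3.437
vertex 3.529 1.353 -2.932
vertex 1.899 0.67 -1.92
endloop
endfacet
facet normal 0.593 0.687 -0.419
outer loop
vertex 3.529 1.353 -2.932
vertex 3.001 1.95 -2.7
vertex 3.62 1.724 -2.195
endloop
endfacet
facet normal 0.531 -0.781 0.328
outer loop
vertex 3.529 1.353 -2.932
vertex 3.62 1.724 -2.195
vertex 1.899 0.67 -1.92
endloop
endfacet

endsolid


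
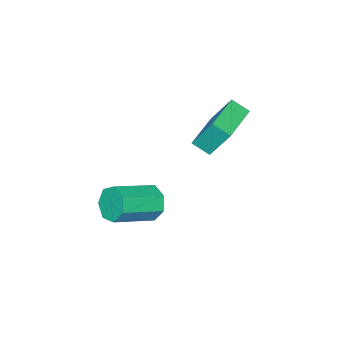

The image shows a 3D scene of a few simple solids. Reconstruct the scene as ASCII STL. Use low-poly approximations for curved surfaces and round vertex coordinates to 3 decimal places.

solid 
facet normal -0.876 0.297 -0.380
outer loop
vertex 2.016 3.24 -1.387
vertex 1.577 2.716 -0.785
vertex 1.835 3.585 -0.7
endloop
endfacet
facet normal 0.425 0.849 -0.314
outer loop
vertex 2.016 3.24 -1.387
vertex 1.835 3.585 -0.7
vertex 3.882 2.607 -0.576
endloop
endfacet
facet normal 0.425 0.849 -0.314
outer loop
vertex 3.882 2.607 -0.576
vertex 1.835 3.585 -0.7
vertex 3.7 2.952 0.111
endloop
endfacet
facet normal 0.876 -0.297 0.381
outer loop
vertex 3.882 2.607 -0.576
vertex 3.7 2.952 0.111
vertex 3.443 2.084 0.025
endloop
endfacet
facet normal -0.876 0.297 -0.380
outer loop
vertex 1.835 3.585 -0.7
vertex 1.577 2.716 -0.785
vertex 1.46 3.276 -0.078
endloop
endfacet
facet normal 0.085 0.871 0.484
outer loop
vertex 1.835 3.585 -0.7
vertex 1.46 3.276 -0.078
vertex 3.7 2.952 0.111
endloop
endfacet
facet normal 0.085 0.871 0.483
outer loop
vertex 3.7 2.952 0.111
vertex 1.46 3.276 -0.078
vertex 3.325 2.644 0.733
endloop
endfacet
facet normal 0.876 -0.297 0.381
outer loop
vertex 3.7 2.952 0.111
vertex 3.325 2.644 0.733
vertex 3.443 2.084 0.025
endloop
endfacet
facet normal -0.876 0.297 -0.380
outer loop
vertex 1.46 3.276 -0.078
vertex 1.577 2.716 -0.785
vertex 1.173 2.546 0.012
endloop
endfacet
facet normal -0.318 0.238 0.918
outer loop
vertex 1.46 3.276 -0.078
vertex 1.173 2.546 0.012
vertex 3.325 2.644 0.733
endloop
endfacet
facet normal -0.318 0.238 0.918
outer loop
vertex 3.325 2.644 0.733
vertex 1.173 2.546 0.012
vertex 3.038 1.913 0.823
endloop
endfacet
facet normal 0.876 -0.297 0.381
outer loop
vertex 3.325 2.644 0.733
vertex 3.038 1.913 0.823
vertex 3.443 2.084 0.025
endloop
endfacet
facet normal -0.876 0.297 -0.381
outer loop
vertex 1.173 2.546 0.012
vertex 1.577 2.716 -0.785
vertex 1.191 1.944 -0.499
endloop
endfacet
facet normal -0.482 -0.575 0.661
outer loop
vertex 1.173 2.546 0.012
vertex 1.191 1.944 -0.499
vertex 3.038 1.913 0.823
endloop
endfacet
facet normal -0.482 -0.575 0.661
outer loop
vertex 3.038 1.913 0.823
vertex 1.191 1.944 -0.499
vertex 3.056 1.311 0.312
endloop
endfacet
facet normal 0.876 -0.297 0.381
outer loop
vertex 3.038 1.913 0.823
vertex 3.056 1.311 0.312
vertex 3.443 2.084 0.025
endloop
endfacet
facet normal -0.876 0.297 -0.381
outer loop
vertex 1.191 1.944 -0.499
vertex 1.577 2.716 -0.785
vertex 1.5 1.924 -1.225
endloop
endfacet
facet normal -0.283 -0.954 -0.094
outer loop
vertex 1.191 1.944 -0.499
vertex 1.5 1.924 -1.225
vertex 3.056 1.311 0.312
endloop
endfacet
facet normal -0.283 -0.954 -0.094
outer loop
vertex 3.056 1.311 0.312
vertex 1.5 1.924 -1.225
vertex 3.365 1.291 -0.415
endloop
endfacet
facet normal 0.876 -0.297 0.380
outer loop
vertex 3.056 1.311 0.312
vertex 3.365 1.291 -0.415
vertex 3.443 2.084 0.025
endloop
endfacet
facet normal -0.876 0.297 -0.381
outer loop
vertex 1.5 1.924 -1.225
vertex 1.577 2.716 -0.785
vertex 1.867 2.5 -1.62
endloop
endfacet
facet normal 0.129 -0.615 -0.778
outer loop
vertex 1.5 1.924 -1.225
vertex 1.867 2.5 -1.62
vertex 3.365 1.291 -0.415
endloop
endfacet
facet normal 0.129 -0.615 -0.778
outer loop
vertex 3.365 1.291 -0.415
vertex 1.867 2.5 -1.62
vertex 3.732 1.868 -0.81
endloop
endfacet
facet normal 0.876 -0.297 0.380
outer loop
vertex 3.365 1.291 -0.415
vertex 3.732 1.868 -0.81
vertex 3.443 2.084 0.025
endloop
endfacet
facet normal -0.876 0.296 -0.381
outer loop
vertex 1.867 2.5 -1.62
vertex 1.577 2.716 -0.785
vertex 2.016 3.24 -1.387
endloop
endfacet
facet normal 0.444 0.187 -0.876
outer loop
vertex 1.867 2.5 -1.62
vertex 2.016 3.24 -1.387
vertex 3.732 1.868 -0.81
endloop
endfacet
facet normal 0.444 0.187 -0.876
outer loop
vertex 3.732 1.868 -0.81
vertex 2.016 3.24 -1.387
vertex 3.882 2.607 -0.576
endloop
endfacet
facet normal 0.876 -0.298 0.380
outer loop
vertex 3.732 1.868 -0.81
vertex 3.882 2.607 -0.576
vertex 3.443 2.084 0.025
endloop
endfacet
facet normal -0.960 -0.279 0.020
outer loop
vertex -2.959 3.346 3.508
vertex -3.201 4.144 3.012
vertex -2.725 2.423 1.91
endloop
endfacet
facet normal 0.249 -0.822 0.511
outer loop
vertex -0.679 3.016 1.868
vertex -2.959 3.346 3.508
vertex -2.725 2.423 1.91
endloop
endfacet
facet normal -0.960 -0.278 0.019
outer loop
vertex -2.725 2.423 1.91
vertex -3.201 4.144 3.012
vertex -2.966 3.221 1.414
endloop
endfacet
facet normal 0.126 -0.496 -0.859
outer loop
vertex -2.966 3.221 1.414
vertex -0.679 3.016 1.868
vertex -2.725 2.423 1.91
endloop
endfacet
facet normal -0.126 0.496 0.859
outer loop
vertex -2.959 3.346 3.508
vertex -1.155 4.737 2.97
vertex -3.201 4.144 3.012
endloop
endfacet
facet normal 0.249 -0.822 0.512
outer loop
vertex -0.914 3.939 3.466
vertex -2.959 3.346 3.508
vertex -0.679 3.016 1.868
endloop
endfacet
facet normal -0.126 0.496 0.859
outer loop
vertex -0.914 3.939 3.466
vertex -1.155 4.737 2.97
vertex -2.959 3.346 3.508
endloop
endfacet
facet normal -0.249 0.822 -0.512
outer loop
vertex -3.201 4.144 3.012
vertex -1.155 4.737 2.97
vertex -2.966 3.221 1.414
endloop
endfacet
facet normal 0.126 -0.496 -0.859
outer loop
vertex -0.921 3.814 1.372
vertex -0.679 3.016 1.868
vertex -2.966 3.221 1.414
endloop
endfacet
facet normal -0.249 0.822 -0.511
outer loop
vertex -2.966 3.221 1.414
vertex -1.155 4.737 2.97
vertex -0.921 3.814 1.372
endloop
endfacet
facet normal 0.960 0.279 -0.020
outer loop
vertex -0.921 3.814 1.372
vertex -0.914 3.939 3.466
vertex -0.679 3.016 1.868
endloop
endfacet
facet normal 0.960 0.278 -0.020
outer loop
vertex -1.155 4.737 2.97
vertex -0.914 3.939 3.466
vertex -0.921 3.814 1.372
endloop
endfacet

endsolid


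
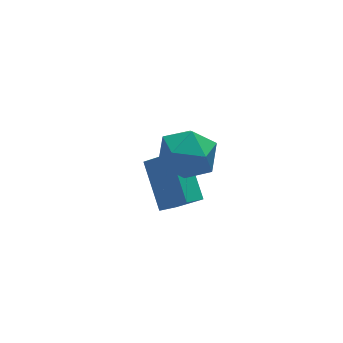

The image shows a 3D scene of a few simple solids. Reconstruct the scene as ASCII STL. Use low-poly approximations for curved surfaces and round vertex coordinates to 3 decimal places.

solid 
facet normal -0.467 0.535 -0.704
outer loop
vertex 2.635 1.833 -5.042
vertex 2.633 3.529 -3.753
vertex 3.36 2.065 -5.346
endloop
endfacet
facet normal 0.001 -0.796 -0.605
outer loop
vertex 4.087 1.231 -4.247
vertex 2.635 1.833 -5.042
vertex 3.36 2.065 -5.346
endloop
endfacet
facet normal -0.467 0.535 -0.704
outer loop
vertex 3.36 2.065 -5.346
vertex 2.633 3.529 -3.753
vertex 3.358 3.761 -4.057
endloop
endfacet
facet normal 0.885 0.283 -0.371
outer loop
vertex 3.358 3.761 -4.057
vertex 4.087 1.231 -4.247
vertex 3.36 2.065 -5.346
endloop
endfacet
facet normal -0.885 -0.283 0.371
outer loop
vertex 2.635 1.833 -5.042
vertex 3.36 2.695 -2.654
vertex 2.633 3.529 -3.753
endloop
endfacet
facet normal 0.001 -0.796 -0.605
outer loop
vertex 3.362 0.999 -3.943
vertex 2.635 1.833 -5.042
vertex 4.087 1.231 -4.247
endloop
endfacet
facet normal -0.885 -0.283 0.371
outer loop
vertex 3.362 0.999 -3.943
vertex 3.36 2.695 -2.654
vertex 2.635 1.833 -5.042
endloop
endfacet
facet normal -0.001 0.796 0.605
outer loop
vertex 2.633 3.529 -3.753
vertex 3.36 2.695 -2.654
vertex 3.358 3.761 -4.057
endloop
endfacet
facet normal 0.885 0.283 -0.371
outer loop
vertex 4.085 2.927 -2.958
vertex 4.087 1.231 -4.247
vertex 3.358 3.761 -4.057
endloop
endfacet
facet normal -0.001 0.796 0.605
outer loop
vertex 3.358 3.761 -4.057
vertex 3.36 2.695 -2.654
vertex 4.085 2.927 -2.958
endloop
endfacet
facet normal 0.467 -0.535 0.704
outer loop
vertex 4.085 2.927 -2.958
vertex 3.362 0.999 -3.943
vertex 4.087 1.231 -4.247
endloop
endfacet
facet normal 0.467 -0.535 0.704
outer loop
vertex 3.36 2.695 -2.654
vertex 3.362 0.999 -3.943
vertex 4.085 2.927 -2.958
endloop
endfacet
facet normal 0.026 0.715 0.699
outer loop
vertex 3.673 1.508 -0.256
vertex 2.578 1.268 0.03
vertex 3.448 0.719 0.559
endloop
endfacet
facet normal 0.673 0.430 0.602
outer loop
vertex 3.673 1.508 -0.256
vertex 3.448 0.719 0.559
vertex 4.275 0.521 -0.225
endloop
endfacet
facet normal 0.852 0.517 -0.085
outer loop
vertex 3.673 1.508 -0.256
vertex 4.275 0.521 -0.225
vertex 3.916 0.947 -1.238
endloop
endfacet
facet normal 0.316 0.855 -0.411
outer loop
vertex 3.673 1.508 -0.256
vertex 3.916 0.947 -1.238
vertex 2.868 1.409 -1.081
endloop
endfacet
facet normal -0.195 0.978 0.073
outer loop
vertex 3.673 1.508 -0.256
vertex 2.868 1.409 -1.081
vertex 2.578 1.268 0.03
endloop
endfacet
facet normal 0.627 -0.271 0.730
outer loop
vertex 4.275 0.521 -0.225
vertex 3.448 0.719 0.559
vertex 3.552 -0.329 0.081
endloop
endfacet
facet normal -0.420 0.190 0.888
outer loop
vertex 3.448 0.719 0.559
vertex 2.578 1.268 0.03
vertex 2.504 0.133 0.238
endloop
endfacet
facet normal -0.777 0.616 -0.125
outer loop
vertex 2.578 1.268 0.03
vertex 2.868 1.409 -1.081
vertex 2.145 0.559 -0.775
endloop
endfacet
facet normal 0.049 0.418 -0.907
outer loop
vertex 2.868 1.409 -1.081
vertex 3.916 0.947 -1.238
vertex 2.972 0.361 -1.559
endloop
endfacet
facet normal 0.916 -0.129 -0.379
outer loop
vertex 3.916 0.947 -1.238
vertex 4.275 0.521 -0.225
vertex 3.842 -0.188 -1.03
endloop
endfacet
facet normal -0.316 -0.855 0.411
outer loop
vertex 2.747 -0.428 -0.744
vertex 3.552 -0.329 0.081
vertex 2.504 0.133 0.238
endloop
endfacet
facet normal -0.852 -0.517 0.085
outer loop
vertex 2.747 -0.428 -0.744
vertex 2.504 0.133 0.238
vertex 2.145 0.559 -0.775
endloop
endfacet
facet normal -0.673 -0.430 -0.602
outer loop
vertex 2.747 -0.428 -0.744
vertex 2.145 0.559 -0.775
vertex 2.972 0.361 -1.559
endloop
endfacet
facet normal -0.026 -0.715 -0.699
outer loop
vertex 2.747 -0.428 -0.744
vertex 2.972 0.361 -1.559
vertex 3.842 -0.188 -1.03
endloop
endfacet
facet normal 0.195 -0.978 -0.073
outer loop
vertex 2.747 -0.428 -0.744
vertex 3.842 -0.188 -1.03
vertex 3.552 -0.329 0.081
endloop
endfacet
facet normal -0.049 -0.418 0.907
outer loop
vertex 2.504 0.133 0.238
vertex 3.552 -0.329 0.081
vertex 3.448 0.719 0.559
endloop
endfacet
facet normal -0.916 0.129 0.379
outer loop
vertex 2.145 0.559 -0.775
vertex 2.504 0.133 0.238
vertex 2.578 1.268 0.03
endloop
endfacet
facet normal -0.627 0.271 -0.730
outer loop
vertex 2.972 0.361 -1.559
vertex 2.145 0.559 -0.775
vertex 2.868 1.409 -1.081
endloop
endfacet
facet normal 0.420 -0.190 -0.888
outer loop
vertex 3.842 -0.188 -1.03
vertex 2.972 0.361 -1.559
vertex 3.916 0.947 -1.238
endloop
endfacet
facet normal 0.777 -0.616 0.125
outer loop
vertex 3.552 -0.329 0.081
vertex 3.842 -0.188 -1.03
vertex 4.275 0.521 -0.225
endloop
endfacet

endsolid


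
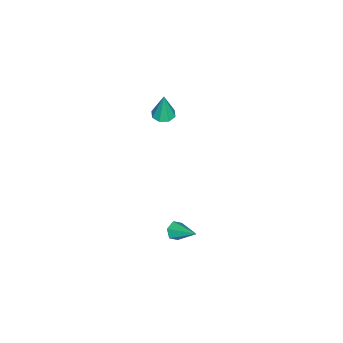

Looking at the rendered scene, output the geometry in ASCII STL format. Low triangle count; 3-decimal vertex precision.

solid 
facet normal -0.325 -0.814 -0.482
outer loop
vertex 0.812 0.055 -3.419
vertex 0.49 0.389 -3.766
vertex 1.035 0.259 -3.914
endloop
endfacet
facet normal 0.922 -0.198 0.334
outer loop
vertex 0.812 0.055 -3.419
vertex 1.035 0.259 -3.914
vertex 1.01 1.691 -2.994
endloop
endfacet
facet normal -0.325 -0.813 -0.483
outer loop
vertex 1.035 0.259 -3.914
vertex 0.49 0.389 -3.766
vertex 0.713 0.594 -4.261
endloop
endfacet
facet normal 0.828 0.313 -0.465
outer loop
vertex 1.035 0.259 -3.914
vertex 0.713 0.594 -4.261
vertex 1.01 1.691 -2.994
endloop
endfacet
facet normal -0.325 -0.813 -0.483
outer loop
vertex 0.713 0.594 -4.261
vertex 0.49 0.389 -3.766
vertex 0.168 0.724 -4.113
endloop
endfacet
facet normal 0.002 0.756 -0.655
outer loop
vertex 0.713 0.594 -4.261
vertex 0.168 0.724 -4.113
vertex 1.01 1.691 -2.994
endloop
endfacet
facet normal -0.325 -0.813 -0.483
outer loop
vertex 0.168 0.724 -4.113
vertex 0.49 0.389 -3.766
vertex -0.056 0.52 -3.619
endloop
endfacet
facet normal -0.726 0.686 -0.046
outer loop
vertex 0.168 0.724 -4.113
vertex -0.056 0.52 -3.619
vertex 1.01 1.691 -2.994
endloop
endfacet
facet normal -0.325 -0.813 -0.482
outer loop
vertex -0.056 0.52 -3.619
vertex 0.49 0.389 -3.766
vertex 0.266 0.185 -3.271
endloop
endfacet
facet normal -0.633 0.174 0.754
outer loop
vertex -0.056 0.52 -3.619
vertex 0.266 0.185 -3.271
vertex 1.01 1.691 -2.994
endloop
endfacet
facet normal -0.324 -0.814 -0.482
outer loop
vertex 0.266 0.185 -3.271
vertex 0.49 0.389 -3.766
vertex 0.812 0.055 -3.419
endloop
endfacet
facet normal 0.192 -0.268 0.944
outer loop
vertex 0.266 0.185 -3.271
vertex 0.812 0.055 -3.419
vertex 1.01 1.691 -2.994
endloop
endfacet
facet normal -0.088 -0.054 -0.995
outer loop
vertex -2.086 -0.952 2.471
vertex -2.511 -1.414 2.534
vertex -2.537 -0.785 2.502
endloop
endfacet
facet normal 0.351 0.899 0.263
outer loop
vertex -2.086 -0.952 2.471
vertex -2.537 -0.785 2.502
vertex -2.369 -1.326 4.126
endloop
endfacet
facet normal -0.089 -0.054 -0.995
outer loop
vertex -2.537 -0.785 2.502
vertex -2.511 -1.414 2.534
vertex -2.973 -0.986 2.552
endloop
endfacet
facet normal -0.364 0.872 0.328
outer loop
vertex -2.537 -0.785 2.502
vertex -2.973 -0.986 2.552
vertex -2.369 -1.326 4.126
endloop
endfacet
facet normal -0.088 -0.054 -0.995
outer loop
vertex -2.973 -0.986 2.552
vertex -2.511 -1.414 2.534
vertex -3.138 -1.437 2.591
endloop
endfacet
facet normal -0.849 0.345 0.400
outer loop
vertex -2.973 -0.986 2.552
vertex -3.138 -1.437 2.591
vertex -2.369 -1.326 4.126
endloop
endfacet
facet normal -0.088 -0.055 -0.995
outer loop
vertex -3.138 -1.437 2.591
vertex -2.511 -1.414 2.534
vertex -2.935 -1.875 2.597
endloop
endfacet
facet normal -0.818 -0.373 0.437
outer loop
vertex -3.138 -1.437 2.591
vertex -2.935 -1.875 2.597
vertex -2.369 -1.326 4.126
endloop
endfacet
facet normal -0.089 -0.054 -0.995
outer loop
vertex -2.935 -1.875 2.597
vertex -2.511 -1.414 2.534
vertex -2.484 -2.042 2.566
endloop
endfacet
facet normal -0.290 -0.861 0.417
outer loop
vertex -2.935 -1.875 2.597
vertex -2.484 -2.042 2.566
vertex -2.369 -1.326 4.126
endloop
endfacet
facet normal -0.087 -0.054 -0.995
outer loop
vertex -2.484 -2.042 2.566
vertex -2.511 -1.414 2.534
vertex -2.048 -1.841 2.517
endloop
endfacet
facet normal 0.424 -0.834 0.352
outer loop
vertex -2.484 -2.042 2.566
vertex -2.048 -1.841 2.517
vertex -2.369 -1.326 4.126
endloop
endfacet
facet normal -0.088 -0.056 -0.995
outer loop
vertex -2.048 -1.841 2.517
vertex -2.511 -1.414 2.534
vertex -1.884 -1.39 2.477
endloop
endfacet
facet normal 0.910 -0.306 0.280
outer loop
vertex -2.048 -1.841 2.517
vertex -1.884 -1.39 2.477
vertex -2.369 -1.326 4.126
endloop
endfacet
facet normal -0.088 -0.054 -0.995
outer loop
vertex -1.884 -1.39 2.477
vertex -2.511 -1.414 2.534
vertex -2.086 -0.952 2.471
endloop
endfacet
facet normal 0.880 0.409 0.243
outer loop
vertex -1.884 -1.39 2.477
vertex -2.086 -0.952 2.471
vertex -2.369 -1.326 4.126
endloop
endfacet

endsolid
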